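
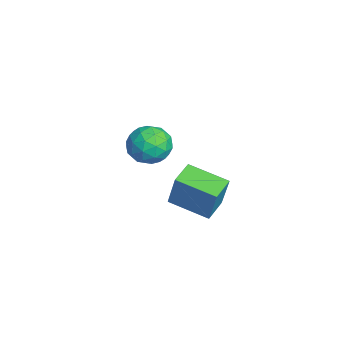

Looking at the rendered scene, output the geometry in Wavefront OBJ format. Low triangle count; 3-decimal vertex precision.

v -3.336 0.735 3.102
v -2.721 0.042 2.277
v -3.599 -0.882 4.263
v -2.984 -1.575 3.438
v -2.379 -0.72 4.103
v -2.217 0.28 3.385
v -4.103 -1.12 3.155
v -3.941 -0.12 2.437
v -3.195 -1.104 2.309
v -2.13 -0.857 2.895
v -4.19 0.017 3.645
v -3.125 0.264 4.231
v -3.005 0.53 2.588
v -3.315 -1.37 3.952
v -2.959 -0.868 4.343
v -2.598 -1.275 3.858
v -2.709 0.67 3.239
v -2.348 0.263 2.754
v -2.147 -0.185 3.827
v -3.972 -1.103 3.786
v -3.611 -1.51 3.301
v -3.722 0.435 2.682
v -3.361 0.028 2.197
v -4.173 -0.655 2.713
v -2.923 -0.551 2.121
v -3.077 -1.501 2.804
v -3.735 -1.233 2.638
v -3.64 -0.646 2.216
v -2.297 -0.405 2.466
v -2.451 -1.355 3.148
v -2.096 -0.853 3.539
v -2 -0.266 3.117
v -2.575 -1.079 2.485
v -3.869 0.515 3.392
v -4.023 -0.435 4.074
v -4.32 -0.574 3.423
v -4.224 0.013 3.001
v -3.243 0.661 3.736
v -3.397 -0.289 4.419
v -2.68 -0.194 4.324
v -2.585 0.393 3.902
v -3.745 0.239 4.055
v 2.008 -0.121 2.81
v 2.576 0.147 4.73
v 0.885 0.63 3.038
v 1.454 0.898 4.958
v 3.086 1.662 2.242
v 3.655 1.93 4.162
v 1.964 2.413 2.47
v 2.532 2.681 4.39
f 1 38 17
f 38 12 41
f 17 41 6
f 38 41 17
f 1 17 13
f 17 6 18
f 13 18 2
f 17 18 13
f 1 13 22
f 13 2 23
f 22 23 8
f 13 23 22
f 1 22 34
f 22 8 37
f 34 37 11
f 22 37 34
f 1 34 38
f 34 11 42
f 38 42 12
f 34 42 38
f 2 18 29
f 18 6 32
f 29 32 10
f 18 32 29
f 6 41 19
f 41 12 40
f 19 40 5
f 41 40 19
f 12 42 39
f 42 11 35
f 39 35 3
f 42 35 39
f 11 37 36
f 37 8 24
f 36 24 7
f 37 24 36
f 8 23 28
f 23 2 25
f 28 25 9
f 23 25 28
f 4 30 16
f 30 10 31
f 16 31 5
f 30 31 16
f 4 16 14
f 16 5 15
f 14 15 3
f 16 15 14
f 4 14 21
f 14 3 20
f 21 20 7
f 14 20 21
f 4 21 26
f 21 7 27
f 26 27 9
f 21 27 26
f 4 26 30
f 26 9 33
f 30 33 10
f 26 33 30
f 5 31 19
f 31 10 32
f 19 32 6
f 31 32 19
f 3 15 39
f 15 5 40
f 39 40 12
f 15 40 39
f 7 20 36
f 20 3 35
f 36 35 11
f 20 35 36
f 9 27 28
f 27 7 24
f 28 24 8
f 27 24 28
f 10 33 29
f 33 9 25
f 29 25 2
f 33 25 29
f 44 46 43
f 47 44 43
f 43 46 45
f 45 47 43
f 44 50 46
f 48 44 47
f 48 50 44
f 46 50 45
f 49 47 45
f 45 50 49
f 49 48 47
f 50 48 49



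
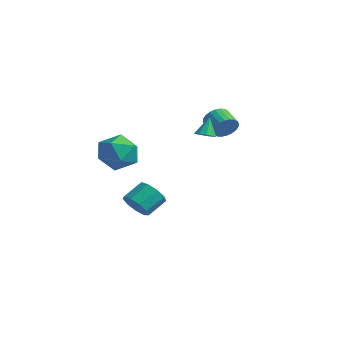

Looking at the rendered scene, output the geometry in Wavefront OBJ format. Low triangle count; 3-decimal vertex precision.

v 2.205 -1.802 2.229
v 2.726 -1.721 2.281
v 2.035 -1.378 3.251
v 2.569 -1.429 2.134
v 2.241 -1.312 2.031
v 1.897 -1.424 2.021
v 1.696 -1.713 2.108
v 1.734 -2.044 2.251
v 1.991 -2.262 2.384
v 2.349 -2.264 2.444
v 2.639 -2.051 2.404
v -3.428 -1.525 -4.098
v -2.814 -1.19 -4.616
v -2.778 -0.119 -3.879
v -3.392 -0.455 -3.362
v -3.354 -1.036 -4.814
v -3.318 0.035 -4.077
v -3.928 -1.111 -4.677
v -3.892 -0.04 -3.94
v -4.268 -1.38 -4.269
v -4.233 -0.309 -3.533
v -4.215 -1.717 -3.782
v -4.18 -0.646 -3.045
v -3.794 -1.964 -3.442
v -3.758 -0.893 -2.706
v -3.201 -2.006 -3.41
v -3.165 -0.936 -2.673
v -2.715 -1.824 -3.699
v -2.679 -0.753 -2.963
v -2.562 -1.501 -4.176
v -2.526 -0.43 -3.439
v -3.442 -2.159 -0.918
v -2.283 -2.289 -0.642
v -3.917 -3.391 0.502
v -2.758 -3.521 0.778
v -3.312 -2.479 0.99
v -3.018 -1.718 0.112
v -3.182 -3.962 -0.252
v -2.888 -3.201 -1.13
v -2.122 -3.403 -0.231
v -2.202 -2.486 0.537
v -3.998 -3.194 -0.677
v -4.078 -2.277 0.091
v 0.558 0.89 1.705
v 0.801 0.61 2.311
v -0.134 0.77 2.76
v -0.378 1.05 2.155
v 0.863 0.877 2.346
v -0.072 1.037 2.795
v 0.88 1.147 2.283
v -0.056 1.307 2.733
v 0.847 1.377 2.133
v -0.089 1.537 2.583
v 0.77 1.533 1.918
v -0.165 1.693 2.367
v 0.661 1.592 1.67
v -0.275 1.752 2.12
v 0.536 1.543 1.427
v -0.4 1.703 1.877
v 0.414 1.395 1.227
v -0.521 1.555 1.677
v 0.314 1.17 1.1
v -0.621 1.33 1.549
v 0.252 0.903 1.065
v -0.683 1.063 1.514
v 0.236 0.633 1.127
v -0.7 0.793 1.577
v 0.269 0.403 1.277
v -0.667 0.563 1.727
v 0.345 0.247 1.493
v -0.59 0.407 1.942
v 0.455 0.188 1.74
v -0.481 0.348 2.19
v 0.58 0.237 1.983
v -0.356 0.397 2.433
v 0.701 0.385 2.183
v -0.234 0.545 2.633
f 2 1 4
f 2 4 3
f 4 1 5
f 4 5 3
f 5 1 6
f 5 6 3
f 6 1 7
f 6 7 3
f 7 1 8
f 7 8 3
f 8 1 9
f 8 9 3
f 9 1 10
f 9 10 3
f 10 1 11
f 10 11 3
f 11 1 2
f 11 2 3
f 13 12 16
f 13 16 14
f 14 16 17
f 14 17 15
f 16 12 18
f 16 18 17
f 17 18 19
f 17 19 15
f 18 12 20
f 18 20 19
f 19 20 21
f 19 21 15
f 20 12 22
f 20 22 21
f 21 22 23
f 21 23 15
f 22 12 24
f 22 24 23
f 23 24 25
f 23 25 15
f 24 12 26
f 24 26 25
f 25 26 27
f 25 27 15
f 26 12 28
f 26 28 27
f 27 28 29
f 27 29 15
f 28 12 30
f 28 30 29
f 29 30 31
f 29 31 15
f 30 12 13
f 30 13 31
f 31 13 14
f 31 14 15
f 32 43 37
f 32 37 33
f 32 33 39
f 32 39 42
f 32 42 43
f 33 37 41
f 37 43 36
f 43 42 34
f 42 39 38
f 39 33 40
f 35 41 36
f 35 36 34
f 35 34 38
f 35 38 40
f 35 40 41
f 36 41 37
f 34 36 43
f 38 34 42
f 40 38 39
f 41 40 33
f 45 44 48
f 45 48 46
f 46 48 49
f 46 49 47
f 48 44 50
f 48 50 49
f 49 50 51
f 49 51 47
f 50 44 52
f 50 52 51
f 51 52 53
f 51 53 47
f 52 44 54
f 52 54 53
f 53 54 55
f 53 55 47
f 54 44 56
f 54 56 55
f 55 56 57
f 55 57 47
f 56 44 58
f 56 58 57
f 57 58 59
f 57 59 47
f 58 44 60
f 58 60 59
f 59 60 61
f 59 61 47
f 60 44 62
f 60 62 61
f 61 62 63
f 61 63 47
f 62 44 64
f 62 64 63
f 63 64 65
f 63 65 47
f 64 44 66
f 64 66 65
f 65 66 67
f 65 67 47
f 66 44 68
f 66 68 67
f 67 68 69
f 67 69 47
f 68 44 70
f 68 70 69
f 69 70 71
f 69 71 47
f 70 44 72
f 70 72 71
f 71 72 73
f 71 73 47
f 72 44 74
f 72 74 73
f 73 74 75
f 73 75 47
f 74 44 76
f 74 76 75
f 75 76 77
f 75 77 47
f 76 44 45
f 76 45 77
f 77 45 46
f 77 46 47



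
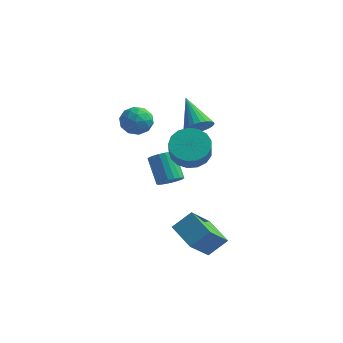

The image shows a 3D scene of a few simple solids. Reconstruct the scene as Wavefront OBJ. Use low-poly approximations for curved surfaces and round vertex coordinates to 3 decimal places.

v -0.935 -3.627 -1.188
v -0.223 -3.04 -0.453
v -0.522 -2.313 -2.638
v 0.19 -1.726 -1.903
v 0.19 -4.454 -1.617
v 0.902 -3.867 -0.882
v 0.603 -3.14 -3.067
v 1.315 -2.553 -2.332
v -4.463 0.766 3.003
v -3.662 0.948 2.886
v -4.298 -0.388 2.334
v -3.497 -0.206 2.217
v -3.774 -0.388 2.978
v -3.876 0.325 3.392
v -4.084 0.235 1.828
v -4.186 0.948 2.242
v -3.427 0.62 2.16
v -3.235 0.235 2.87
v -4.725 0.325 2.35
v -4.533 -0.06 3.06
v -4.077 0.958 3.003
v -3.883 -0.398 2.217
v -4.046 -0.505 2.664
v -3.575 -0.398 2.595
v -4.203 0.592 3.301
v -3.731 0.699 3.232
v -3.798 -0.086 3.286
v -4.229 -0.139 1.988
v -3.757 -0.032 1.919
v -4.385 0.958 2.625
v -3.914 1.065 2.556
v -4.162 0.646 1.934
v -3.468 0.873 2.507
v -3.371 0.194 2.114
v -3.716 0.453 1.886
v -3.776 0.872 2.129
v -3.355 0.647 2.925
v -3.258 -0.032 2.532
v -3.421 -0.139 2.979
v -3.481 0.28 3.222
v -3.217 0.454 2.498
v -4.702 0.592 2.688
v -4.605 -0.087 2.295
v -4.479 0.28 1.998
v -4.539 0.699 2.241
v -4.589 0.366 3.106
v -4.492 -0.313 2.713
v -4.184 -0.312 3.091
v -4.244 0.107 3.334
v -4.743 0.106 2.722
v -0.524 -2.335 3.012
v 0.299 -2.61 2.651
v 0.487 -3.221 3.547
v -0.336 -2.945 3.908
v 0.402 -2.239 2.883
v 0.59 -2.849 3.779
v 0.293 -1.889 3.144
v 0.481 -2.499 4.04
v -0.004 -1.641 3.375
v 0.185 -2.251 4.271
v -0.419 -1.553 3.523
v -0.231 -2.163 4.418
v -0.859 -1.643 3.554
v -0.67 -2.253 4.449
v -1.222 -1.892 3.46
v -1.033 -2.502 4.356
v -1.425 -2.243 3.265
v -1.237 -2.853 4.16
v -1.422 -2.614 3.011
v -1.233 -3.224 3.907
v -1.213 -2.922 2.757
v -1.025 -3.532 3.653
v -0.846 -3.095 2.562
v -0.658 -3.705 3.458
v -0.406 -3.094 2.47
v -0.218 -3.704 3.366
v 0.007 -2.919 2.502
v 0.196 -3.529 3.398
v -1.457 1.684 1.819
v -0.831 1.958 2.127
v -2.503 2.876 2.881
v -0.863 2.135 1.896
v -0.986 2.244 1.654
v -1.18 2.267 1.436
v -1.417 2.201 1.277
v -1.659 2.057 1.2
v -1.871 1.855 1.218
v -2.02 1.628 1.326
v -2.083 1.409 1.51
v -2.05 1.232 1.741
v -1.928 1.124 1.983
v -1.733 1.1 2.201
v -1.497 1.166 2.36
v -1.254 1.31 2.437
v -1.042 1.512 2.42
v -0.894 1.739 2.311
v -1.291 -2.768 1.177
v -0.826 -2.878 1.587
v -1.524 -2.083 2.593
v -1.989 -1.972 2.183
v -0.742 -2.643 1.46
v -1.44 -1.848 2.465
v -0.767 -2.433 1.276
v -1.465 -1.637 2.282
v -0.895 -2.288 1.073
v -1.594 -1.493 2.079
v -1.103 -2.239 0.89
v -1.801 -1.444 1.896
v -1.347 -2.295 0.764
v -2.045 -1.5 1.77
v -1.58 -2.444 0.72
v -2.278 -1.649 1.726
v -1.756 -2.657 0.767
v -2.454 -1.862 1.773
v -1.84 -2.892 0.895
v -2.538 -2.097 1.9
v -1.815 -3.103 1.078
v -2.513 -2.307 2.084
v -1.686 -3.247 1.281
v -2.385 -2.452 2.287
v -1.479 -3.296 1.464
v -2.177 -2.501 2.47
v -1.235 -3.24 1.59
v -1.933 -2.445 2.596
v -1.002 -3.091 1.634
v -1.7 -2.296 2.64
f 2 4 1
f 5 2 1
f 1 4 3
f 3 5 1
f 2 8 4
f 6 2 5
f 6 8 2
f 4 8 3
f 7 5 3
f 3 8 7
f 7 6 5
f 8 6 7
f 9 46 25
f 46 20 49
f 25 49 14
f 46 49 25
f 9 25 21
f 25 14 26
f 21 26 10
f 25 26 21
f 9 21 30
f 21 10 31
f 30 31 16
f 21 31 30
f 9 30 42
f 30 16 45
f 42 45 19
f 30 45 42
f 9 42 46
f 42 19 50
f 46 50 20
f 42 50 46
f 10 26 37
f 26 14 40
f 37 40 18
f 26 40 37
f 14 49 27
f 49 20 48
f 27 48 13
f 49 48 27
f 20 50 47
f 50 19 43
f 47 43 11
f 50 43 47
f 19 45 44
f 45 16 32
f 44 32 15
f 45 32 44
f 16 31 36
f 31 10 33
f 36 33 17
f 31 33 36
f 12 38 24
f 38 18 39
f 24 39 13
f 38 39 24
f 12 24 22
f 24 13 23
f 22 23 11
f 24 23 22
f 12 22 29
f 22 11 28
f 29 28 15
f 22 28 29
f 12 29 34
f 29 15 35
f 34 35 17
f 29 35 34
f 12 34 38
f 34 17 41
f 38 41 18
f 34 41 38
f 13 39 27
f 39 18 40
f 27 40 14
f 39 40 27
f 11 23 47
f 23 13 48
f 47 48 20
f 23 48 47
f 15 28 44
f 28 11 43
f 44 43 19
f 28 43 44
f 17 35 36
f 35 15 32
f 36 32 16
f 35 32 36
f 18 41 37
f 41 17 33
f 37 33 10
f 41 33 37
f 52 51 55
f 52 55 53
f 53 55 56
f 53 56 54
f 55 51 57
f 55 57 56
f 56 57 58
f 56 58 54
f 57 51 59
f 57 59 58
f 58 59 60
f 58 60 54
f 59 51 61
f 59 61 60
f 60 61 62
f 60 62 54
f 61 51 63
f 61 63 62
f 62 63 64
f 62 64 54
f 63 51 65
f 63 65 64
f 64 65 66
f 64 66 54
f 65 51 67
f 65 67 66
f 66 67 68
f 66 68 54
f 67 51 69
f 67 69 68
f 68 69 70
f 68 70 54
f 69 51 71
f 69 71 70
f 70 71 72
f 70 72 54
f 71 51 73
f 71 73 72
f 72 73 74
f 72 74 54
f 73 51 75
f 73 75 74
f 74 75 76
f 74 76 54
f 75 51 77
f 75 77 76
f 76 77 78
f 76 78 54
f 77 51 52
f 77 52 78
f 78 52 53
f 78 53 54
f 80 79 82
f 80 82 81
f 82 79 83
f 82 83 81
f 83 79 84
f 83 84 81
f 84 79 85
f 84 85 81
f 85 79 86
f 85 86 81
f 86 79 87
f 86 87 81
f 87 79 88
f 87 88 81
f 88 79 89
f 88 89 81
f 89 79 90
f 89 90 81
f 90 79 91
f 90 91 81
f 91 79 92
f 91 92 81
f 92 79 93
f 92 93 81
f 93 79 94
f 93 94 81
f 94 79 95
f 94 95 81
f 95 79 96
f 95 96 81
f 96 79 80
f 96 80 81
f 98 97 101
f 98 101 99
f 99 101 102
f 99 102 100
f 101 97 103
f 101 103 102
f 102 103 104
f 102 104 100
f 103 97 105
f 103 105 104
f 104 105 106
f 104 106 100
f 105 97 107
f 105 107 106
f 106 107 108
f 106 108 100
f 107 97 109
f 107 109 108
f 108 109 110
f 108 110 100
f 109 97 111
f 109 111 110
f 110 111 112
f 110 112 100
f 111 97 113
f 111 113 112
f 112 113 114
f 112 114 100
f 113 97 115
f 113 115 114
f 114 115 116
f 114 116 100
f 115 97 117
f 115 117 116
f 116 117 118
f 116 118 100
f 117 97 119
f 117 119 118
f 118 119 120
f 118 120 100
f 119 97 121
f 119 121 120
f 120 121 122
f 120 122 100
f 121 97 123
f 121 123 122
f 122 123 124
f 122 124 100
f 123 97 125
f 123 125 124
f 124 125 126
f 124 126 100
f 125 97 98
f 125 98 126
f 126 98 99
f 126 99 100



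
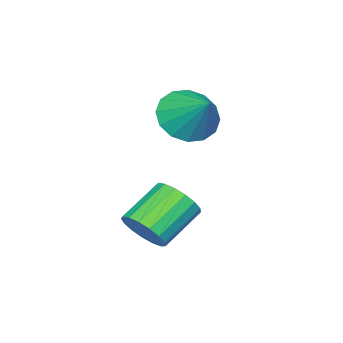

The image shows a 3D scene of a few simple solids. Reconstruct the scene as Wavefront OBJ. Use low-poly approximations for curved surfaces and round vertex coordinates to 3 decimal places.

v 2.718 1.11 -2.726
v 3.137 0.899 -2.006
v 1.722 1.199 -1.094
v 1.302 1.41 -1.814
v 3.2 1.304 -2.041
v 1.785 1.604 -1.129
v 3.152 1.665 -2.234
v 1.737 1.965 -1.322
v 3.005 1.899 -2.539
v 1.59 2.198 -1.627
v 2.792 1.952 -2.887
v 1.377 2.251 -1.975
v 2.562 1.812 -3.198
v 1.147 2.112 -2.286
v 2.367 1.511 -3.401
v 0.952 1.811 -2.489
v 2.253 1.119 -3.45
v 0.838 1.418 -2.538
v 2.245 0.724 -3.332
v 0.83 1.024 -2.42
v 2.345 0.418 -3.076
v 0.93 0.718 -2.164
v 2.531 0.271 -2.74
v 1.116 0.57 -1.828
v 2.759 0.315 -2.4
v 1.344 0.615 -1.488
v 2.978 0.542 -2.135
v 1.563 0.842 -1.223
v -0.801 0.297 0.59
v 0.218 -0.066 0.457
v -0.239 1.483 1.67
v 0.15 0.329 0.059
v -0.172 0.715 -0.196
v -0.663 0.989 -0.241
v -1.191 1.077 -0.064
v -1.615 0.957 0.289
v -1.821 0.66 0.723
v -1.753 0.265 1.12
v -1.431 -0.12 1.376
v -0.939 -0.395 1.421
v -0.411 -0.483 1.243
v 0.012 -0.363 0.891
f 2 1 5
f 2 5 3
f 3 5 6
f 3 6 4
f 5 1 7
f 5 7 6
f 6 7 8
f 6 8 4
f 7 1 9
f 7 9 8
f 8 9 10
f 8 10 4
f 9 1 11
f 9 11 10
f 10 11 12
f 10 12 4
f 11 1 13
f 11 13 12
f 12 13 14
f 12 14 4
f 13 1 15
f 13 15 14
f 14 15 16
f 14 16 4
f 15 1 17
f 15 17 16
f 16 17 18
f 16 18 4
f 17 1 19
f 17 19 18
f 18 19 20
f 18 20 4
f 19 1 21
f 19 21 20
f 20 21 22
f 20 22 4
f 21 1 23
f 21 23 22
f 22 23 24
f 22 24 4
f 23 1 25
f 23 25 24
f 24 25 26
f 24 26 4
f 25 1 27
f 25 27 26
f 26 27 28
f 26 28 4
f 27 1 2
f 27 2 28
f 28 2 3
f 28 3 4
f 30 29 32
f 30 32 31
f 32 29 33
f 32 33 31
f 33 29 34
f 33 34 31
f 34 29 35
f 34 35 31
f 35 29 36
f 35 36 31
f 36 29 37
f 36 37 31
f 37 29 38
f 37 38 31
f 38 29 39
f 38 39 31
f 39 29 40
f 39 40 31
f 40 29 41
f 40 41 31
f 41 29 42
f 41 42 31
f 42 29 30
f 42 30 31



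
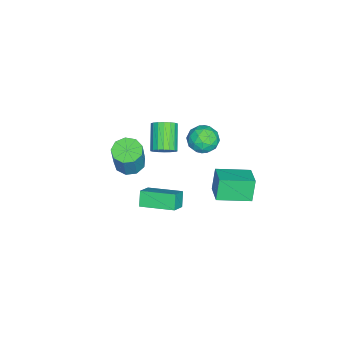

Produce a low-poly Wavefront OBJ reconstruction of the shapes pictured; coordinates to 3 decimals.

v -1.916 -3.515 -4.247
v -1.244 -4.06 -4.457
v -0.613 -3.99 -2.624
v -1.284 -3.445 -2.413
v -1.075 -3.48 -4.537
v -0.444 -3.411 -2.704
v -1.299 -2.917 -4.481
v -0.668 -2.848 -2.648
v -1.812 -2.633 -4.316
v -1.18 -2.564 -2.482
v -2.373 -2.762 -4.117
v -1.741 -2.693 -2.284
v -2.72 -3.243 -3.98
v -2.089 -3.174 -2.147
v -2.691 -3.851 -3.967
v -2.059 -3.782 -2.134
v -2.299 -4.301 -4.085
v -1.667 -4.232 -2.252
v -1.728 -4.384 -4.279
v -1.096 -4.315 -2.445
v -1.014 1.45 -4.261
v -1.517 1.489 -2.912
v -1.734 3.277 -4.583
v -2.237 3.316 -3.234
v 0.197 2.004 -3.826
v -0.306 2.043 -2.477
v -0.523 3.831 -4.148
v -1.026 3.87 -2.799
v -2.529 -1.713 -3.271
v -2.054 -1.924 -2.717
v -3.435 -2.299 -1.675
v -3.911 -2.087 -2.229
v -2.098 -1.595 -2.656
v -3.479 -1.969 -1.615
v -2.227 -1.288 -2.718
v -3.609 -1.662 -1.676
v -2.416 -1.066 -2.888
v -3.798 -1.44 -1.847
v -2.628 -0.972 -3.135
v -4.009 -1.346 -2.094
v -2.82 -1.024 -3.409
v -4.201 -1.399 -2.367
v -2.954 -1.213 -3.655
v -4.336 -1.588 -2.613
v -3.005 -1.501 -3.825
v -4.386 -1.876 -2.783
v -2.961 -1.831 -3.885
v -4.342 -2.205 -2.844
v -2.831 -2.138 -3.824
v -4.213 -2.512 -2.782
v -2.642 -2.36 -3.653
v -4.024 -2.734 -2.612
v -2.431 -2.454 -3.406
v -3.812 -2.828 -2.365
v -2.239 -2.401 -3.133
v -3.62 -2.776 -2.091
v -2.104 -2.212 -2.887
v -3.486 -2.587 -1.845
v -0.769 1.515 1.359
v -0.342 1.858 0.6
v -0.938 0.182 0.66
v -0.511 0.525 -0.099
v -0.024 0.38 0.687
v 0.08 1.204 1.119
v -1.36 0.836 0.141
v -1.256 1.66 0.573
v -0.707 1.439 -0.152
v 0.119 1.157 0.185
v -1.399 0.883 1.075
v -0.573 0.601 1.412
v -0.541 1.803 1.041
v -0.739 0.237 0.219
v -0.453 0.151 0.681
v -0.202 0.353 0.235
v -0.292 1.419 1.346
v -0.041 1.621 0.9
v 0.146 0.752 0.951
v -1.239 0.419 0.36
v -0.988 0.621 -0.086
v -1.078 1.687 1.025
v -0.827 1.889 0.579
v -1.426 1.288 0.309
v -0.504 1.759 0.152
v -0.604 0.975 -0.258
v -1.103 1.158 -0.117
v -1.042 1.642 0.136
v -0.019 1.593 0.351
v -0.118 0.81 -0.06
v 0.168 0.724 0.402
v 0.229 1.209 0.656
v -0.234 1.347 -0.091
v -1.162 1.23 1.32
v -1.261 0.447 0.909
v -1.509 0.831 0.604
v -1.448 1.316 0.858
v -0.676 1.065 1.518
v -0.776 0.281 1.108
v -0.238 0.398 1.124
v -0.177 0.882 1.377
v -1.046 0.693 1.351
v 3.625 -0.815 -1.182
v 3.057 -0.93 -0.429
v 3.685 1.094 -0.845
v 3.118 0.979 -0.092
v 4.522 -0.959 -0.528
v 3.955 -1.074 0.225
v 4.583 0.95 -0.191
v 4.015 0.835 0.562
f 2 1 5
f 2 5 3
f 3 5 6
f 3 6 4
f 5 1 7
f 5 7 6
f 6 7 8
f 6 8 4
f 7 1 9
f 7 9 8
f 8 9 10
f 8 10 4
f 9 1 11
f 9 11 10
f 10 11 12
f 10 12 4
f 11 1 13
f 11 13 12
f 12 13 14
f 12 14 4
f 13 1 15
f 13 15 14
f 14 15 16
f 14 16 4
f 15 1 17
f 15 17 16
f 16 17 18
f 16 18 4
f 17 1 19
f 17 19 18
f 18 19 20
f 18 20 4
f 19 1 2
f 19 2 20
f 20 2 3
f 20 3 4
f 22 24 21
f 25 22 21
f 21 24 23
f 23 25 21
f 22 28 24
f 26 22 25
f 26 28 22
f 24 28 23
f 27 25 23
f 23 28 27
f 27 26 25
f 28 26 27
f 30 29 33
f 30 33 31
f 31 33 34
f 31 34 32
f 33 29 35
f 33 35 34
f 34 35 36
f 34 36 32
f 35 29 37
f 35 37 36
f 36 37 38
f 36 38 32
f 37 29 39
f 37 39 38
f 38 39 40
f 38 40 32
f 39 29 41
f 39 41 40
f 40 41 42
f 40 42 32
f 41 29 43
f 41 43 42
f 42 43 44
f 42 44 32
f 43 29 45
f 43 45 44
f 44 45 46
f 44 46 32
f 45 29 47
f 45 47 46
f 46 47 48
f 46 48 32
f 47 29 49
f 47 49 48
f 48 49 50
f 48 50 32
f 49 29 51
f 49 51 50
f 50 51 52
f 50 52 32
f 51 29 53
f 51 53 52
f 52 53 54
f 52 54 32
f 53 29 55
f 53 55 54
f 54 55 56
f 54 56 32
f 55 29 57
f 55 57 56
f 56 57 58
f 56 58 32
f 57 29 30
f 57 30 58
f 58 30 31
f 58 31 32
f 59 96 75
f 96 70 99
f 75 99 64
f 96 99 75
f 59 75 71
f 75 64 76
f 71 76 60
f 75 76 71
f 59 71 80
f 71 60 81
f 80 81 66
f 71 81 80
f 59 80 92
f 80 66 95
f 92 95 69
f 80 95 92
f 59 92 96
f 92 69 100
f 96 100 70
f 92 100 96
f 60 76 87
f 76 64 90
f 87 90 68
f 76 90 87
f 64 99 77
f 99 70 98
f 77 98 63
f 99 98 77
f 70 100 97
f 100 69 93
f 97 93 61
f 100 93 97
f 69 95 94
f 95 66 82
f 94 82 65
f 95 82 94
f 66 81 86
f 81 60 83
f 86 83 67
f 81 83 86
f 62 88 74
f 88 68 89
f 74 89 63
f 88 89 74
f 62 74 72
f 74 63 73
f 72 73 61
f 74 73 72
f 62 72 79
f 72 61 78
f 79 78 65
f 72 78 79
f 62 79 84
f 79 65 85
f 84 85 67
f 79 85 84
f 62 84 88
f 84 67 91
f 88 91 68
f 84 91 88
f 63 89 77
f 89 68 90
f 77 90 64
f 89 90 77
f 61 73 97
f 73 63 98
f 97 98 70
f 73 98 97
f 65 78 94
f 78 61 93
f 94 93 69
f 78 93 94
f 67 85 86
f 85 65 82
f 86 82 66
f 85 82 86
f 68 91 87
f 91 67 83
f 87 83 60
f 91 83 87
f 102 104 101
f 105 102 101
f 101 104 103
f 103 105 101
f 102 108 104
f 106 102 105
f 106 108 102
f 104 108 103
f 107 105 103
f 103 108 107
f 107 106 105
f 108 106 107



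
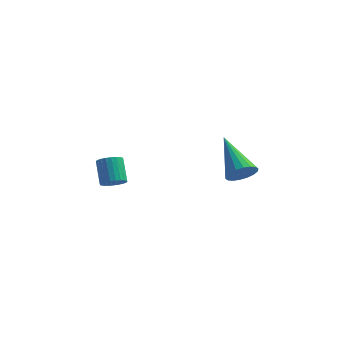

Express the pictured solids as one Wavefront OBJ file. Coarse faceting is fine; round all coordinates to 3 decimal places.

v 1.293 1.197 -0.63
v 1.732 1.634 -0.66
v 0.227 2.343 0.43
v 1.575 1.69 -0.88
v 1.361 1.649 -1.05
v 1.134 1.519 -1.136
v 0.939 1.324 -1.123
v 0.813 1.105 -1.012
v 0.783 0.904 -0.826
v 0.853 0.761 -0.601
v 1.011 0.705 -0.381
v 1.224 0.746 -0.211
v 1.451 0.876 -0.124
v 1.647 1.07 -0.138
v 1.772 1.29 -0.249
v 1.803 1.491 -0.435
v -3.313 0.553 -1.668
v -3.112 0.244 -1.33
v -3.505 0.859 -0.534
v -3.707 1.167 -0.872
v -2.967 0.371 -1.357
v -3.36 0.986 -0.561
v -2.874 0.526 -1.431
v -3.267 1.141 -0.635
v -2.848 0.685 -1.541
v -3.242 1.3 -0.745
v -2.893 0.824 -1.67
v -3.287 1.439 -0.874
v -3.002 0.921 -1.799
v -3.396 1.536 -1.003
v -3.159 0.963 -1.909
v -3.552 1.578 -1.112
v -3.339 0.942 -1.981
v -3.732 1.557 -1.185
v -3.515 0.861 -2.006
v -3.908 1.476 -1.21
v -3.66 0.734 -1.979
v -4.053 1.349 -1.183
v -3.753 0.579 -1.905
v -4.146 1.194 -1.109
v -3.778 0.42 -1.795
v -4.172 1.035 -0.999
v -3.733 0.281 -1.666
v -4.127 0.896 -0.87
v -3.624 0.184 -1.537
v -4.018 0.799 -0.741
v -3.468 0.142 -1.428
v -3.861 0.757 -0.631
v -3.288 0.163 -1.355
v -3.681 0.778 -0.559
f 2 1 4
f 2 4 3
f 4 1 5
f 4 5 3
f 5 1 6
f 5 6 3
f 6 1 7
f 6 7 3
f 7 1 8
f 7 8 3
f 8 1 9
f 8 9 3
f 9 1 10
f 9 10 3
f 10 1 11
f 10 11 3
f 11 1 12
f 11 12 3
f 12 1 13
f 12 13 3
f 13 1 14
f 13 14 3
f 14 1 15
f 14 15 3
f 15 1 16
f 15 16 3
f 16 1 2
f 16 2 3
f 18 17 21
f 18 21 19
f 19 21 22
f 19 22 20
f 21 17 23
f 21 23 22
f 22 23 24
f 22 24 20
f 23 17 25
f 23 25 24
f 24 25 26
f 24 26 20
f 25 17 27
f 25 27 26
f 26 27 28
f 26 28 20
f 27 17 29
f 27 29 28
f 28 29 30
f 28 30 20
f 29 17 31
f 29 31 30
f 30 31 32
f 30 32 20
f 31 17 33
f 31 33 32
f 32 33 34
f 32 34 20
f 33 17 35
f 33 35 34
f 34 35 36
f 34 36 20
f 35 17 37
f 35 37 36
f 36 37 38
f 36 38 20
f 37 17 39
f 37 39 38
f 38 39 40
f 38 40 20
f 39 17 41
f 39 41 40
f 40 41 42
f 40 42 20
f 41 17 43
f 41 43 42
f 42 43 44
f 42 44 20
f 43 17 45
f 43 45 44
f 44 45 46
f 44 46 20
f 45 17 47
f 45 47 46
f 46 47 48
f 46 48 20
f 47 17 49
f 47 49 48
f 48 49 50
f 48 50 20
f 49 17 18
f 49 18 50
f 50 18 19
f 50 19 20



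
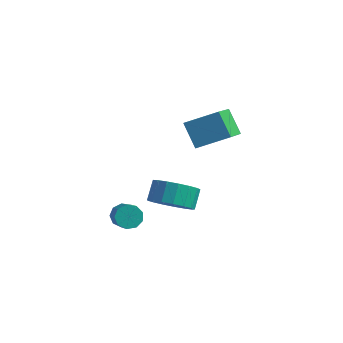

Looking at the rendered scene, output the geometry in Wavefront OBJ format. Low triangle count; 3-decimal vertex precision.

v -2.306 1.853 -1.719
v -1.315 1.836 -1.526
v -1.442 2.55 -0.809
v -2.434 2.567 -1.001
v -1.36 2.173 -1.869
v -1.488 2.887 -1.152
v -1.622 2.437 -2.178
v -1.75 3.151 -1.461
v -2.041 2.567 -2.382
v -2.169 3.281 -1.665
v -2.521 2.534 -2.434
v -2.648 3.247 -1.716
v -2.951 2.344 -2.322
v -3.078 3.058 -1.604
v -3.234 2.042 -2.071
v -3.361 2.756 -1.354
v -3.304 1.697 -1.74
v -3.431 2.411 -1.023
v -3.146 1.387 -1.404
v -3.273 2.101 -0.687
v -2.795 1.185 -1.14
v -2.922 1.898 -0.423
v -2.332 1.135 -1.009
v -2.46 1.849 -0.292
v -1.864 1.25 -1.04
v -1.991 1.964 -0.323
v -1.497 1.503 -1.227
v -1.624 2.217 -0.509
v -2.363 3.975 2.175
v -1.971 2.31 3.23
v -1.153 4.681 2.84
v -0.762 3.015 3.895
v -1.578 3.545 1.205
v -1.187 1.879 2.26
v -0.369 4.25 1.87
v 0.023 2.585 2.925
v -4.013 0.976 -2.458
v -3.629 1.425 -2.352
v -2.904 0.613 -1.537
v -3.287 0.164 -1.642
v -3.933 1.431 -2.076
v -3.207 0.62 -1.26
v -4.273 1.225 -1.978
v -3.548 0.413 -1.163
v -4.492 0.901 -2.105
v -3.767 0.09 -1.289
v -4.487 0.613 -2.397
v -3.761 -0.198 -1.581
v -4.26 0.494 -2.717
v -3.534 -0.317 -1.902
v -3.917 0.601 -2.916
v -3.191 -0.211 -2.101
v -3.619 0.883 -2.901
v -2.893 0.071 -2.085
v -3.505 1.208 -2.678
v -2.78 0.397 -1.863
f 2 1 5
f 2 5 3
f 3 5 6
f 3 6 4
f 5 1 7
f 5 7 6
f 6 7 8
f 6 8 4
f 7 1 9
f 7 9 8
f 8 9 10
f 8 10 4
f 9 1 11
f 9 11 10
f 10 11 12
f 10 12 4
f 11 1 13
f 11 13 12
f 12 13 14
f 12 14 4
f 13 1 15
f 13 15 14
f 14 15 16
f 14 16 4
f 15 1 17
f 15 17 16
f 16 17 18
f 16 18 4
f 17 1 19
f 17 19 18
f 18 19 20
f 18 20 4
f 19 1 21
f 19 21 20
f 20 21 22
f 20 22 4
f 21 1 23
f 21 23 22
f 22 23 24
f 22 24 4
f 23 1 25
f 23 25 24
f 24 25 26
f 24 26 4
f 25 1 27
f 25 27 26
f 26 27 28
f 26 28 4
f 27 1 2
f 27 2 28
f 28 2 3
f 28 3 4
f 30 32 29
f 33 30 29
f 29 32 31
f 31 33 29
f 30 36 32
f 34 30 33
f 34 36 30
f 32 36 31
f 35 33 31
f 31 36 35
f 35 34 33
f 36 34 35
f 38 37 41
f 38 41 39
f 39 41 42
f 39 42 40
f 41 37 43
f 41 43 42
f 42 43 44
f 42 44 40
f 43 37 45
f 43 45 44
f 44 45 46
f 44 46 40
f 45 37 47
f 45 47 46
f 46 47 48
f 46 48 40
f 47 37 49
f 47 49 48
f 48 49 50
f 48 50 40
f 49 37 51
f 49 51 50
f 50 51 52
f 50 52 40
f 51 37 53
f 51 53 52
f 52 53 54
f 52 54 40
f 53 37 55
f 53 55 54
f 54 55 56
f 54 56 40
f 55 37 38
f 55 38 56
f 56 38 39
f 56 39 40



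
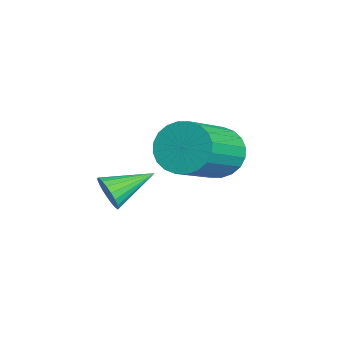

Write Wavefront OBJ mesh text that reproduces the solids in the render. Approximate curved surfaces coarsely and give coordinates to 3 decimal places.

v -0.094 2.021 -0.027
v 0.286 1.751 -0.713
v 1.514 0.549 0.44
v 1.134 0.819 1.127
v 0.468 2.009 -0.638
v 1.696 0.806 0.516
v 0.563 2.268 -0.469
v 1.791 1.066 0.684
v 0.559 2.49 -0.233
v 1.787 1.288 0.92
v 0.455 2.641 0.034
v 1.683 1.438 1.188
v 0.268 2.697 0.292
v 1.496 1.494 1.446
v 0.025 2.65 0.502
v 1.253 1.447 1.655
v -0.235 2.508 0.631
v 0.993 1.305 1.784
v -0.474 2.291 0.66
v 0.754 1.089 1.813
v -0.656 2.034 0.584
v 0.572 0.831 1.738
v -0.751 1.774 0.416
v 0.477 0.572 1.569
v -0.747 1.552 0.18
v 0.481 0.35 1.333
v -0.643 1.402 -0.088
v 0.585 0.199 1.066
v -0.456 1.346 -0.346
v 0.772 0.143 0.808
v -0.213 1.393 -0.555
v 1.015 0.19 0.598
v 0.047 1.535 -0.684
v 1.275 0.332 0.469
v -1.179 -0.664 -1.957
v -0.878 -0.756 -1.457
v -1.461 0.664 -1.543
v -0.703 -0.672 -1.608
v -0.611 -0.587 -1.818
v -0.616 -0.515 -2.053
v -0.719 -0.469 -2.271
v -0.902 -0.457 -2.434
v -1.132 -0.481 -2.515
v -1.37 -0.536 -2.5
v -1.576 -0.614 -2.39
v -1.712 -0.7 -2.206
v -1.757 -0.78 -1.978
v -1.702 -0.841 -1.747
v -1.556 -0.87 -1.552
v -1.345 -0.864 -1.427
v -1.105 -0.824 -1.393
f 2 1 5
f 2 5 3
f 3 5 6
f 3 6 4
f 5 1 7
f 5 7 6
f 6 7 8
f 6 8 4
f 7 1 9
f 7 9 8
f 8 9 10
f 8 10 4
f 9 1 11
f 9 11 10
f 10 11 12
f 10 12 4
f 11 1 13
f 11 13 12
f 12 13 14
f 12 14 4
f 13 1 15
f 13 15 14
f 14 15 16
f 14 16 4
f 15 1 17
f 15 17 16
f 16 17 18
f 16 18 4
f 17 1 19
f 17 19 18
f 18 19 20
f 18 20 4
f 19 1 21
f 19 21 20
f 20 21 22
f 20 22 4
f 21 1 23
f 21 23 22
f 22 23 24
f 22 24 4
f 23 1 25
f 23 25 24
f 24 25 26
f 24 26 4
f 25 1 27
f 25 27 26
f 26 27 28
f 26 28 4
f 27 1 29
f 27 29 28
f 28 29 30
f 28 30 4
f 29 1 31
f 29 31 30
f 30 31 32
f 30 32 4
f 31 1 33
f 31 33 32
f 32 33 34
f 32 34 4
f 33 1 2
f 33 2 34
f 34 2 3
f 34 3 4
f 36 35 38
f 36 38 37
f 38 35 39
f 38 39 37
f 39 35 40
f 39 40 37
f 40 35 41
f 40 41 37
f 41 35 42
f 41 42 37
f 42 35 43
f 42 43 37
f 43 35 44
f 43 44 37
f 44 35 45
f 44 45 37
f 45 35 46
f 45 46 37
f 46 35 47
f 46 47 37
f 47 35 48
f 47 48 37
f 48 35 49
f 48 49 37
f 49 35 50
f 49 50 37
f 50 35 51
f 50 51 37
f 51 35 36
f 51 36 37



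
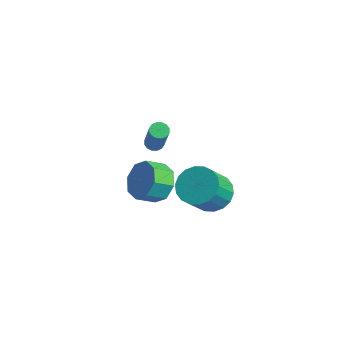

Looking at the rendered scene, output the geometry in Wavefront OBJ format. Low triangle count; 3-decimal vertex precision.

v 0.641 1.104 -1.294
v 1.015 0.46 -2.09
v 0.712 -0.468 -1.482
v 0.339 0.176 -0.686
v 1.601 0.64 -1.524
v 1.298 -0.288 -0.916
v 1.624 1.092 -0.823
v 1.322 0.164 -0.215
v 1.072 1.551 -0.398
v 0.769 0.623 0.21
v 0.268 1.748 -0.498
v -0.035 0.82 0.11
v -0.318 1.568 -1.064
v -0.621 0.64 -0.456
v -0.342 1.116 -1.765
v -0.644 0.188 -1.157
v 0.211 0.657 -2.19
v -0.092 -0.271 -1.582
v 3.682 1.578 -0.212
v 4.666 1.383 -0.556
v 4.941 0.188 0.909
v 3.958 0.382 1.252
v 4.727 1.751 -0.267
v 5.002 0.556 1.198
v 4.58 2.085 0.033
v 4.855 0.89 1.497
v 4.256 2.318 0.284
v 4.531 1.123 1.749
v 3.818 2.404 0.437
v 4.093 1.209 1.901
v 3.353 2.327 0.461
v 3.629 1.132 1.926
v 2.954 2.101 0.352
v 3.229 0.906 1.817
v 2.699 1.772 0.131
v 2.974 0.577 1.596
v 2.638 1.404 -0.158
v 2.913 0.209 1.307
v 2.785 1.07 -0.457
v 3.06 -0.125 1.007
v 3.109 0.837 -0.709
v 3.384 -0.358 0.756
v 3.547 0.751 -0.861
v 3.822 -0.444 0.603
v 4.011 0.828 -0.886
v 4.287 -0.367 0.579
v 4.411 1.054 -0.777
v 4.686 -0.141 0.688
v -2.367 3.393 -1.57
v -1.971 3.215 -1.818
v -1.037 2.728 0.022
v -1.433 2.907 0.27
v -1.918 3.465 -1.779
v -0.985 2.978 0.061
v -1.985 3.696 -1.684
v -1.052 3.209 0.157
v -2.155 3.846 -1.558
v -1.221 3.359 0.282
v -2.381 3.875 -1.436
v -1.447 3.388 0.405
v -2.604 3.774 -1.349
v -1.67 3.288 0.491
v -2.763 3.572 -1.322
v -1.829 3.085 0.518
v -2.815 3.322 -1.361
v -1.882 2.835 0.479
v -2.748 3.091 -1.457
v -1.815 2.604 0.384
v -2.579 2.941 -1.582
v -1.645 2.454 0.258
v -2.353 2.912 -1.705
v -1.419 2.425 0.136
v -2.13 3.012 -1.791
v -1.196 2.526 0.049
f 2 1 5
f 2 5 3
f 3 5 6
f 3 6 4
f 5 1 7
f 5 7 6
f 6 7 8
f 6 8 4
f 7 1 9
f 7 9 8
f 8 9 10
f 8 10 4
f 9 1 11
f 9 11 10
f 10 11 12
f 10 12 4
f 11 1 13
f 11 13 12
f 12 13 14
f 12 14 4
f 13 1 15
f 13 15 14
f 14 15 16
f 14 16 4
f 15 1 17
f 15 17 16
f 16 17 18
f 16 18 4
f 17 1 2
f 17 2 18
f 18 2 3
f 18 3 4
f 20 19 23
f 20 23 21
f 21 23 24
f 21 24 22
f 23 19 25
f 23 25 24
f 24 25 26
f 24 26 22
f 25 19 27
f 25 27 26
f 26 27 28
f 26 28 22
f 27 19 29
f 27 29 28
f 28 29 30
f 28 30 22
f 29 19 31
f 29 31 30
f 30 31 32
f 30 32 22
f 31 19 33
f 31 33 32
f 32 33 34
f 32 34 22
f 33 19 35
f 33 35 34
f 34 35 36
f 34 36 22
f 35 19 37
f 35 37 36
f 36 37 38
f 36 38 22
f 37 19 39
f 37 39 38
f 38 39 40
f 38 40 22
f 39 19 41
f 39 41 40
f 40 41 42
f 40 42 22
f 41 19 43
f 41 43 42
f 42 43 44
f 42 44 22
f 43 19 45
f 43 45 44
f 44 45 46
f 44 46 22
f 45 19 47
f 45 47 46
f 46 47 48
f 46 48 22
f 47 19 20
f 47 20 48
f 48 20 21
f 48 21 22
f 50 49 53
f 50 53 51
f 51 53 54
f 51 54 52
f 53 49 55
f 53 55 54
f 54 55 56
f 54 56 52
f 55 49 57
f 55 57 56
f 56 57 58
f 56 58 52
f 57 49 59
f 57 59 58
f 58 59 60
f 58 60 52
f 59 49 61
f 59 61 60
f 60 61 62
f 60 62 52
f 61 49 63
f 61 63 62
f 62 63 64
f 62 64 52
f 63 49 65
f 63 65 64
f 64 65 66
f 64 66 52
f 65 49 67
f 65 67 66
f 66 67 68
f 66 68 52
f 67 49 69
f 67 69 68
f 68 69 70
f 68 70 52
f 69 49 71
f 69 71 70
f 70 71 72
f 70 72 52
f 71 49 73
f 71 73 72
f 72 73 74
f 72 74 52
f 73 49 50
f 73 50 74
f 74 50 51
f 74 51 52



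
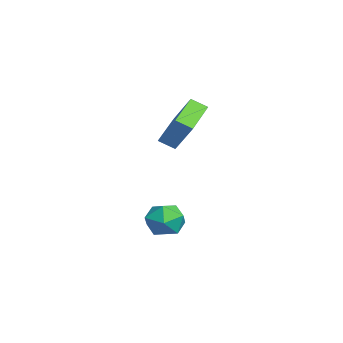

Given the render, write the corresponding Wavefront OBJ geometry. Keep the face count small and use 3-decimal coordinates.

v 1.81 -0.36 -2.942
v 2.251 0.013 -2.128
v 3.209 -1.033 -3.392
v 3.65 -0.66 -2.578
v 2.971 -1.388 -2.489
v 2.107 -0.972 -2.211
v 3.353 -0.048 -3.309
v 2.489 0.368 -3.031
v 3.205 0.205 -2.354
v 2.969 -0.623 -1.848
v 2.491 -0.397 -3.672
v 2.255 -1.225 -3.166
v -0.307 0.96 1.529
v -0.5 0.244 1.964
v 0.617 1.584 2.968
v 0.423 0.868 3.402
v 1.357 0.092 0.838
v 1.163 -0.624 1.272
v 2.28 0.716 2.276
v 2.087 -0 2.711
f 1 12 6
f 1 6 2
f 1 2 8
f 1 8 11
f 1 11 12
f 2 6 10
f 6 12 5
f 12 11 3
f 11 8 7
f 8 2 9
f 4 10 5
f 4 5 3
f 4 3 7
f 4 7 9
f 4 9 10
f 5 10 6
f 3 5 12
f 7 3 11
f 9 7 8
f 10 9 2
f 14 16 13
f 17 14 13
f 13 16 15
f 15 17 13
f 14 20 16
f 18 14 17
f 18 20 14
f 16 20 15
f 19 17 15
f 15 20 19
f 19 18 17
f 20 18 19



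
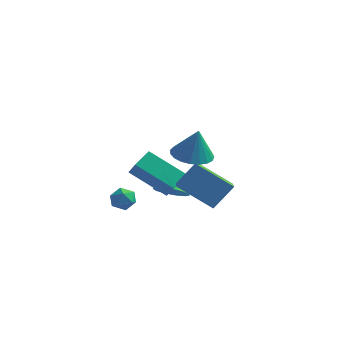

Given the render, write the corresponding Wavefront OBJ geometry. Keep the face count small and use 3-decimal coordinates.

v -2.916 0.997 -2.084
v -2.399 0.68 -2.421
v -3.381 -0 -1.859
v -2.864 -0.317 -2.196
v -2.74 0.003 -1.593
v -2.453 0.62 -1.732
v -3.327 0.06 -2.548
v -3.04 0.677 -2.687
v -2.653 0.101 -2.708
v -2.29 0.066 -2.117
v -3.49 0.614 -2.163
v -3.127 0.579 -1.572
v -1.605 3.043 -2.752
v -1.102 3.617 -3.23
v -1.635 3.757 -1.928
v -1.637 3.723 -3.341
v -2.159 3.569 -3.227
v -2.47 3.215 -2.932
v -2.45 2.795 -2.568
v -2.108 2.47 -2.274
v -1.573 2.364 -2.163
v -1.051 2.517 -2.276
v -0.74 2.872 -2.572
v -0.76 3.292 -2.936
v 0.566 -1.707 0.368
v 1.238 -0.953 1.477
v 0.003 -0.341 -0.22
v 0.676 0.413 0.889
v 2.224 -1.513 -0.769
v 2.897 -0.759 0.34
v 1.662 -0.147 -1.357
v 2.334 0.607 -0.248
v -1.889 -0.532 0.696
v -1.619 0.402 1.165
v -2.492 0.094 -0.203
v -2.221 1.028 0.266
v -0.059 -0.468 -0.486
v 0.212 0.466 -0.017
v -0.661 0.158 -1.385
v -0.391 1.092 -0.916
v 1.415 -2.006 2.658
v 2.363 -2.014 2.452
v 1.745 -2.074 4.182
v 2.287 -1.619 2.486
v 2.061 -1.291 2.55
v 1.723 -1.087 2.633
v 1.332 -1.041 2.72
v 0.955 -1.163 2.796
v 0.658 -1.43 2.849
v 0.491 -1.797 2.868
v 0.484 -2.2 2.852
v 0.638 -2.569 2.802
v 0.927 -2.841 2.727
v 1.299 -2.969 2.64
v 1.692 -2.93 2.557
v 2.037 -2.731 2.491
v 2.274 -2.407 2.454
f 1 12 6
f 1 6 2
f 1 2 8
f 1 8 11
f 1 11 12
f 2 6 10
f 6 12 5
f 12 11 3
f 11 8 7
f 8 2 9
f 4 10 5
f 4 5 3
f 4 3 7
f 4 7 9
f 4 9 10
f 5 10 6
f 3 5 12
f 7 3 11
f 9 7 8
f 10 9 2
f 14 13 16
f 14 16 15
f 16 13 17
f 16 17 15
f 17 13 18
f 17 18 15
f 18 13 19
f 18 19 15
f 19 13 20
f 19 20 15
f 20 13 21
f 20 21 15
f 21 13 22
f 21 22 15
f 22 13 23
f 22 23 15
f 23 13 24
f 23 24 15
f 24 13 14
f 24 14 15
f 26 28 25
f 29 26 25
f 25 28 27
f 27 29 25
f 26 32 28
f 30 26 29
f 30 32 26
f 28 32 27
f 31 29 27
f 27 32 31
f 31 30 29
f 32 30 31
f 34 36 33
f 37 34 33
f 33 36 35
f 35 37 33
f 34 40 36
f 38 34 37
f 38 40 34
f 36 40 35
f 39 37 35
f 35 40 39
f 39 38 37
f 40 38 39
f 42 41 44
f 42 44 43
f 44 41 45
f 44 45 43
f 45 41 46
f 45 46 43
f 46 41 47
f 46 47 43
f 47 41 48
f 47 48 43
f 48 41 49
f 48 49 43
f 49 41 50
f 49 50 43
f 50 41 51
f 50 51 43
f 51 41 52
f 51 52 43
f 52 41 53
f 52 53 43
f 53 41 54
f 53 54 43
f 54 41 55
f 54 55 43
f 55 41 56
f 55 56 43
f 56 41 57
f 56 57 43
f 57 41 42
f 57 42 43



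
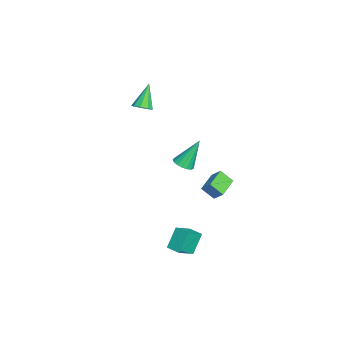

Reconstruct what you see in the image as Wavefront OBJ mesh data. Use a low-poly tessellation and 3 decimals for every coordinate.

v 2.459 2.156 -2.806
v 3.233 1.499 -2.148
v 2.987 2.833 -2.751
v 3.761 2.176 -2.093
v 3.079 1.764 -3.927
v 3.853 1.107 -3.269
v 3.607 2.441 -3.872
v 4.381 1.784 -3.214
v -3.877 3.459 -3.951
v -4.012 2.734 -3.276
v -3.574 3.969 -3.342
v -3.71 3.244 -2.667
v -2.61 2.996 -4.193
v -2.746 2.271 -3.518
v -2.308 3.506 -3.584
v -2.443 2.781 -2.909
v 3.397 1.898 3.033
v 3.792 2.332 2.909
v 3.023 2.682 4.587
v 3.545 2.43 2.8
v 3.264 2.406 2.744
v 3.014 2.266 2.755
v 2.851 2.041 2.829
v 2.814 1.783 2.951
v 2.91 1.552 3.091
v 3.118 1.4 3.218
v 3.39 1.361 3.302
v 3.663 1.446 3.326
v 3.876 1.634 3.282
v 3.979 1.883 3.181
v 3.948 2.135 3.046
v -3.493 -1.04 2.388
v -3.071 -0.677 2.638
v -4.487 -0.78 3.692
v -3.327 -0.453 2.398
v -3.662 -0.503 2.153
v -3.917 -0.804 2.018
v -3.973 -1.216 2.057
v -3.805 -1.545 2.25
v -3.491 -1.638 2.509
v -3.177 -1.45 2.711
v -3.011 -1.071 2.762
f 2 4 1
f 5 2 1
f 1 4 3
f 3 5 1
f 2 8 4
f 6 2 5
f 6 8 2
f 4 8 3
f 7 5 3
f 3 8 7
f 7 6 5
f 8 6 7
f 10 12 9
f 13 10 9
f 9 12 11
f 11 13 9
f 10 16 12
f 14 10 13
f 14 16 10
f 12 16 11
f 15 13 11
f 11 16 15
f 15 14 13
f 16 14 15
f 18 17 20
f 18 20 19
f 20 17 21
f 20 21 19
f 21 17 22
f 21 22 19
f 22 17 23
f 22 23 19
f 23 17 24
f 23 24 19
f 24 17 25
f 24 25 19
f 25 17 26
f 25 26 19
f 26 17 27
f 26 27 19
f 27 17 28
f 27 28 19
f 28 17 29
f 28 29 19
f 29 17 30
f 29 30 19
f 30 17 31
f 30 31 19
f 31 17 18
f 31 18 19
f 33 32 35
f 33 35 34
f 35 32 36
f 35 36 34
f 36 32 37
f 36 37 34
f 37 32 38
f 37 38 34
f 38 32 39
f 38 39 34
f 39 32 40
f 39 40 34
f 40 32 41
f 40 41 34
f 41 32 42
f 41 42 34
f 42 32 33
f 42 33 34



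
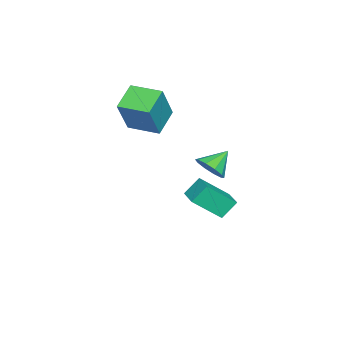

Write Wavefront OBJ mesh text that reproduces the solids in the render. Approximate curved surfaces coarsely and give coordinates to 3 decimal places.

v -2.505 -3.706 -0.043
v -3.713 -3.547 0.666
v -2.322 -2.217 -0.066
v -3.531 -2.058 0.643
v -1.509 -3.802 1.677
v -2.718 -3.643 2.386
v -1.327 -2.313 1.654
v -2.535 -2.154 2.363
v 1.519 1.226 0.503
v 1.9 1.848 0.475
v 0.741 1.734 1.197
v 1.601 1.852 0.137
v 1.271 1.617 -0.061
v 1.036 1.232 -0.044
v 0.985 0.845 0.183
v 1.139 0.604 0.532
v 1.438 0.6 0.87
v 1.768 0.835 1.068
v 2.003 1.22 1.05
v 2.053 1.607 0.823
v -2.129 -1.062 -3.386
v -2.595 -0.55 -2.61
v -2.748 0.073 -4.505
v -3.214 0.584 -3.729
v -1.206 -0.424 -3.251
v -1.672 0.087 -2.475
v -1.825 0.71 -4.37
v -2.291 1.222 -3.594
f 2 4 1
f 5 2 1
f 1 4 3
f 3 5 1
f 2 8 4
f 6 2 5
f 6 8 2
f 4 8 3
f 7 5 3
f 3 8 7
f 7 6 5
f 8 6 7
f 10 9 12
f 10 12 11
f 12 9 13
f 12 13 11
f 13 9 14
f 13 14 11
f 14 9 15
f 14 15 11
f 15 9 16
f 15 16 11
f 16 9 17
f 16 17 11
f 17 9 18
f 17 18 11
f 18 9 19
f 18 19 11
f 19 9 20
f 19 20 11
f 20 9 10
f 20 10 11
f 22 24 21
f 25 22 21
f 21 24 23
f 23 25 21
f 22 28 24
f 26 22 25
f 26 28 22
f 24 28 23
f 27 25 23
f 23 28 27
f 27 26 25
f 28 26 27



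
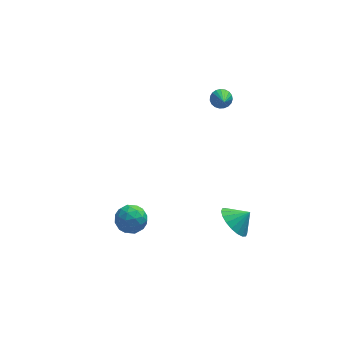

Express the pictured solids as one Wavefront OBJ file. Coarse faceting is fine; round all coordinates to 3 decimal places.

v 3.034 3.425 0.969
v 3.486 3.643 1.278
v 2.986 2.275 1.851
v 3.294 3.741 1.395
v 3.056 3.783 1.437
v 2.814 3.764 1.399
v 2.611 3.686 1.287
v 2.48 3.563 1.12
v 2.445 3.416 0.926
v 2.512 3.271 0.74
v 2.669 3.152 0.594
v 2.889 3.081 0.512
v 3.134 3.069 0.51
v 3.362 3.118 0.587
v 3.533 3.221 0.73
v 3.617 3.359 0.914
v 3.601 3.508 1.108
v 2.584 -3.601 -1.957
v 3.062 -4.285 -2.451
v 3.376 -3.519 -1.303
v 3.186 -3.92 -2.647
v 3.19 -3.493 -2.706
v 3.075 -3.086 -2.616
v 2.862 -2.782 -2.396
v 2.594 -2.64 -2.089
v 2.324 -2.688 -1.756
v 2.105 -2.917 -1.462
v 1.982 -3.282 -1.266
v 1.977 -3.709 -1.207
v 2.093 -4.116 -1.297
v 2.306 -4.42 -1.517
v 2.574 -4.562 -1.824
v 2.844 -4.514 -2.157
v -2.163 -3.07 -1.409
v -1.74 -3.779 -1.16
v -3.22 -3.401 -0.56
v -2.797 -4.11 -0.311
v -2.506 -3.332 -0.082
v -1.852 -3.127 -0.606
v -3.108 -4.053 -1.114
v -2.454 -3.848 -1.638
v -2.325 -4.387 -0.977
v -1.952 -3.941 -0.34
v -3.008 -3.239 -1.38
v -2.635 -2.793 -0.743
v -1.859 -3.395 -1.359
v -3.101 -3.785 -0.361
v -2.93 -3.327 -0.227
v -2.682 -3.744 -0.08
v -1.924 -3.012 -1.033
v -1.676 -3.429 -0.887
v -2.126 -3.166 -0.254
v -3.284 -3.751 -0.833
v -3.036 -4.168 -0.687
v -2.278 -3.436 -1.64
v -2.03 -3.853 -1.493
v -2.834 -4.014 -1.466
v -1.954 -4.169 -1.105
v -2.575 -4.364 -0.607
v -2.758 -4.33 -1.078
v -2.374 -4.21 -1.386
v -1.735 -3.908 -0.73
v -2.356 -4.102 -0.232
v -2.185 -3.645 -0.097
v -1.801 -3.525 -0.405
v -2.079 -4.265 -0.623
v -2.604 -3.078 -1.488
v -3.225 -3.272 -0.99
v -3.159 -3.655 -1.315
v -2.775 -3.535 -1.623
v -2.385 -2.816 -1.113
v -3.006 -3.011 -0.615
v -2.586 -2.97 -0.334
v -2.202 -2.85 -0.642
v -2.881 -2.915 -1.097
f 2 1 4
f 2 4 3
f 4 1 5
f 4 5 3
f 5 1 6
f 5 6 3
f 6 1 7
f 6 7 3
f 7 1 8
f 7 8 3
f 8 1 9
f 8 9 3
f 9 1 10
f 9 10 3
f 10 1 11
f 10 11 3
f 11 1 12
f 11 12 3
f 12 1 13
f 12 13 3
f 13 1 14
f 13 14 3
f 14 1 15
f 14 15 3
f 15 1 16
f 15 16 3
f 16 1 17
f 16 17 3
f 17 1 2
f 17 2 3
f 19 18 21
f 19 21 20
f 21 18 22
f 21 22 20
f 22 18 23
f 22 23 20
f 23 18 24
f 23 24 20
f 24 18 25
f 24 25 20
f 25 18 26
f 25 26 20
f 26 18 27
f 26 27 20
f 27 18 28
f 27 28 20
f 28 18 29
f 28 29 20
f 29 18 30
f 29 30 20
f 30 18 31
f 30 31 20
f 31 18 32
f 31 32 20
f 32 18 33
f 32 33 20
f 33 18 19
f 33 19 20
f 34 71 50
f 71 45 74
f 50 74 39
f 71 74 50
f 34 50 46
f 50 39 51
f 46 51 35
f 50 51 46
f 34 46 55
f 46 35 56
f 55 56 41
f 46 56 55
f 34 55 67
f 55 41 70
f 67 70 44
f 55 70 67
f 34 67 71
f 67 44 75
f 71 75 45
f 67 75 71
f 35 51 62
f 51 39 65
f 62 65 43
f 51 65 62
f 39 74 52
f 74 45 73
f 52 73 38
f 74 73 52
f 45 75 72
f 75 44 68
f 72 68 36
f 75 68 72
f 44 70 69
f 70 41 57
f 69 57 40
f 70 57 69
f 41 56 61
f 56 35 58
f 61 58 42
f 56 58 61
f 37 63 49
f 63 43 64
f 49 64 38
f 63 64 49
f 37 49 47
f 49 38 48
f 47 48 36
f 49 48 47
f 37 47 54
f 47 36 53
f 54 53 40
f 47 53 54
f 37 54 59
f 54 40 60
f 59 60 42
f 54 60 59
f 37 59 63
f 59 42 66
f 63 66 43
f 59 66 63
f 38 64 52
f 64 43 65
f 52 65 39
f 64 65 52
f 36 48 72
f 48 38 73
f 72 73 45
f 48 73 72
f 40 53 69
f 53 36 68
f 69 68 44
f 53 68 69
f 42 60 61
f 60 40 57
f 61 57 41
f 60 57 61
f 43 66 62
f 66 42 58
f 62 58 35
f 66 58 62



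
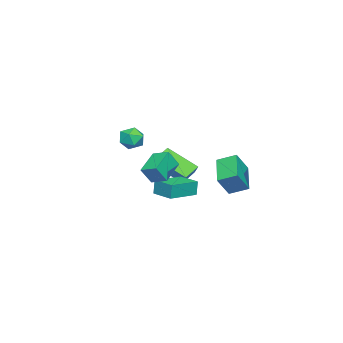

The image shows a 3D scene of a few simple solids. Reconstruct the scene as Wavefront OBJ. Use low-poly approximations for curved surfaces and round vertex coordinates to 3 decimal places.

v -3.421 2.947 -3.027
v -5.143 2.218 -2.116
v -3.644 4.095 -2.531
v -5.366 3.365 -1.619
v -2.574 2.555 -1.741
v -4.296 1.825 -0.829
v -2.797 3.702 -1.244
v -4.519 2.973 -0.333
v -0.071 -0.36 -0.006
v -0.988 -0.009 0.554
v -0.095 1.469 -1.192
v -1.011 1.82 -0.632
v 0.531 0.1 0.692
v -0.385 0.451 1.252
v 0.508 1.929 -0.494
v -0.409 2.28 0.066
v 3.34 1.106 0.056
v 1.829 1.167 0.765
v 3.538 2.102 0.394
v 2.027 2.163 1.102
v 3.793 0.677 1.058
v 2.282 0.738 1.766
v 3.991 1.673 1.395
v 2.48 1.734 2.104
v 0.905 1.716 -1.285
v 0.802 1.744 -0.331
v 1.505 2.97 -1.257
v 1.401 2.998 -0.303
v 2.599 0.902 -1.077
v 2.495 0.93 -0.123
v 3.198 2.156 -1.049
v 3.095 2.184 -0.095
v -0.872 -1.794 1.212
v -0.431 -1.066 1.23
v -0.089 -2.294 2.23
v 0.352 -1.566 2.248
v -0.458 -1.579 2.509
v -0.942 -1.27 1.88
v 0.422 -2.09 1.58
v -0.062 -1.781 0.951
v 0.369 -1.249 1.457
v -0.175 -0.933 2.031
v -0.345 -2.427 1.429
v -0.889 -2.111 2.003
f 2 4 1
f 5 2 1
f 1 4 3
f 3 5 1
f 2 8 4
f 6 2 5
f 6 8 2
f 4 8 3
f 7 5 3
f 3 8 7
f 7 6 5
f 8 6 7
f 10 12 9
f 13 10 9
f 9 12 11
f 11 13 9
f 10 16 12
f 14 10 13
f 14 16 10
f 12 16 11
f 15 13 11
f 11 16 15
f 15 14 13
f 16 14 15
f 18 20 17
f 21 18 17
f 17 20 19
f 19 21 17
f 18 24 20
f 22 18 21
f 22 24 18
f 20 24 19
f 23 21 19
f 19 24 23
f 23 22 21
f 24 22 23
f 26 28 25
f 29 26 25
f 25 28 27
f 27 29 25
f 26 32 28
f 30 26 29
f 30 32 26
f 28 32 27
f 31 29 27
f 27 32 31
f 31 30 29
f 32 30 31
f 33 44 38
f 33 38 34
f 33 34 40
f 33 40 43
f 33 43 44
f 34 38 42
f 38 44 37
f 44 43 35
f 43 40 39
f 40 34 41
f 36 42 37
f 36 37 35
f 36 35 39
f 36 39 41
f 36 41 42
f 37 42 38
f 35 37 44
f 39 35 43
f 41 39 40
f 42 41 34



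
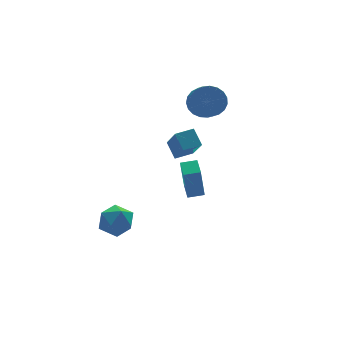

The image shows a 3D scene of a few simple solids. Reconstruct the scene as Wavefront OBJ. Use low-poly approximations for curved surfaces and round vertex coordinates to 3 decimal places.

v -4.564 0.624 -2.558
v -3.596 1.06 -2.542
v -4.124 -0.3 -3.938
v -3.156 0.136 -3.922
v -3.447 -0.538 -3.155
v -3.719 0.033 -2.302
v -4.001 0.727 -4.178
v -4.273 1.298 -3.325
v -3.248 1.124 -3.543
v -2.906 0.343 -2.911
v -4.814 0.417 -3.569
v -4.472 -0.364 -2.937
v -1.491 -2.563 3.281
v -1.542 -1.758 3.999
v -1.261 -1.145 1.708
v -1.312 -0.34 2.426
v -0.488 -2.6 3.394
v -0.539 -1.795 4.112
v -0.258 -1.182 1.821
v -0.309 -0.377 2.539
v -1.534 -3.134 0.143
v -1.899 -3.416 2.14
v -1.252 -2.182 0.329
v -1.618 -2.464 2.326
v -0.722 -3.396 0.254
v -1.088 -3.678 2.251
v -0.441 -2.444 0.44
v -0.806 -2.726 2.437
v 2.785 3.522 2.012
v 3.104 4.034 2.822
v 2.835 3.071 3.538
v 2.515 2.558 2.728
v 2.697 4.137 2.808
v 2.428 3.174 3.524
v 2.306 4.134 2.657
v 2.036 3.171 3.372
v 1.997 4.025 2.394
v 1.728 3.062 3.11
v 1.824 3.829 2.065
v 1.555 2.866 2.781
v 1.817 3.58 1.727
v 1.548 2.617 2.443
v 1.978 3.321 1.438
v 1.709 2.357 2.154
v 2.278 3.096 1.249
v 2.009 2.133 1.965
v 2.666 2.945 1.191
v 2.397 1.982 1.907
v 3.074 2.894 1.276
v 2.805 1.93 1.992
v 3.432 2.951 1.488
v 3.163 1.988 2.203
v 3.678 3.107 1.79
v 3.409 2.144 2.506
v 3.77 3.335 2.131
v 3.501 2.371 2.847
v 3.691 3.595 2.451
v 3.422 2.631 3.167
v 3.456 3.842 2.696
v 3.187 2.879 3.411
f 1 12 6
f 1 6 2
f 1 2 8
f 1 8 11
f 1 11 12
f 2 6 10
f 6 12 5
f 12 11 3
f 11 8 7
f 8 2 9
f 4 10 5
f 4 5 3
f 4 3 7
f 4 7 9
f 4 9 10
f 5 10 6
f 3 5 12
f 7 3 11
f 9 7 8
f 10 9 2
f 14 16 13
f 17 14 13
f 13 16 15
f 15 17 13
f 14 20 16
f 18 14 17
f 18 20 14
f 16 20 15
f 19 17 15
f 15 20 19
f 19 18 17
f 20 18 19
f 22 24 21
f 25 22 21
f 21 24 23
f 23 25 21
f 22 28 24
f 26 22 25
f 26 28 22
f 24 28 23
f 27 25 23
f 23 28 27
f 27 26 25
f 28 26 27
f 30 29 33
f 30 33 31
f 31 33 34
f 31 34 32
f 33 29 35
f 33 35 34
f 34 35 36
f 34 36 32
f 35 29 37
f 35 37 36
f 36 37 38
f 36 38 32
f 37 29 39
f 37 39 38
f 38 39 40
f 38 40 32
f 39 29 41
f 39 41 40
f 40 41 42
f 40 42 32
f 41 29 43
f 41 43 42
f 42 43 44
f 42 44 32
f 43 29 45
f 43 45 44
f 44 45 46
f 44 46 32
f 45 29 47
f 45 47 46
f 46 47 48
f 46 48 32
f 47 29 49
f 47 49 48
f 48 49 50
f 48 50 32
f 49 29 51
f 49 51 50
f 50 51 52
f 50 52 32
f 51 29 53
f 51 53 52
f 52 53 54
f 52 54 32
f 53 29 55
f 53 55 54
f 54 55 56
f 54 56 32
f 55 29 57
f 55 57 56
f 56 57 58
f 56 58 32
f 57 29 59
f 57 59 58
f 58 59 60
f 58 60 32
f 59 29 30
f 59 30 60
f 60 30 31
f 60 31 32



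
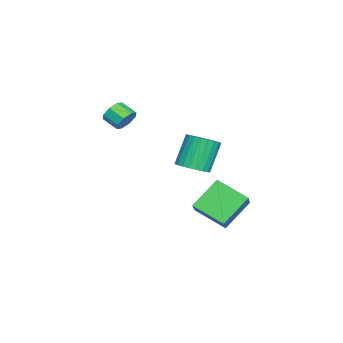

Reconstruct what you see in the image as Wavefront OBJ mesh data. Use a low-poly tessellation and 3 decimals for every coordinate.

v 3.01 2.483 -0.22
v 3.575 1.851 0.208
v 2.695 2.245 1.949
v 2.13 2.877 1.52
v 3.776 2.161 0.24
v 2.896 2.555 1.981
v 3.861 2.52 0.201
v 2.981 2.914 1.942
v 3.815 2.873 0.098
v 2.935 3.267 1.839
v 3.648 3.167 -0.053
v 2.768 3.561 1.688
v 3.383 3.357 -0.23
v 2.503 3.751 1.511
v 3.061 3.414 -0.405
v 2.181 3.807 1.336
v 2.732 3.329 -0.552
v 1.852 3.722 1.189
v 2.445 3.115 -0.649
v 1.565 3.509 1.092
v 2.244 2.805 -0.681
v 1.364 3.199 1.06
v 2.159 2.446 -0.642
v 1.279 2.84 1.099
v 2.205 2.093 -0.539
v 1.325 2.487 1.202
v 2.372 1.799 -0.388
v 1.492 2.193 1.353
v 2.637 1.609 -0.211
v 1.757 2.003 1.53
v 2.959 1.553 -0.036
v 2.079 1.946 1.705
v 3.288 1.638 0.111
v 2.408 2.031 1.852
v 2.224 -1.146 2.432
v 2.582 -1.568 1.957
v 2.215 -2.417 2.433
v 1.856 -1.994 2.908
v 2.888 -1.447 2.408
v 2.521 -2.296 2.885
v 2.805 -1.15 2.874
v 2.437 -1.998 3.35
v 2.381 -0.85 3.08
v 2.013 -1.698 3.557
v 1.865 -0.723 2.907
v 1.498 -1.572 3.383
v 1.559 -0.844 2.455
v 1.192 -1.693 2.932
v 1.643 -1.142 1.99
v 1.275 -1.99 2.466
v 2.067 -1.442 1.783
v 1.699 -2.29 2.26
v 1.35 2.259 -4.225
v 0.118 3.29 -2.842
v 1.828 4.012 -5.107
v 0.596 5.043 -3.724
v 2.744 2.437 -3.116
v 1.512 3.468 -1.733
v 3.222 4.19 -3.998
v 1.99 5.221 -2.615
f 2 1 5
f 2 5 3
f 3 5 6
f 3 6 4
f 5 1 7
f 5 7 6
f 6 7 8
f 6 8 4
f 7 1 9
f 7 9 8
f 8 9 10
f 8 10 4
f 9 1 11
f 9 11 10
f 10 11 12
f 10 12 4
f 11 1 13
f 11 13 12
f 12 13 14
f 12 14 4
f 13 1 15
f 13 15 14
f 14 15 16
f 14 16 4
f 15 1 17
f 15 17 16
f 16 17 18
f 16 18 4
f 17 1 19
f 17 19 18
f 18 19 20
f 18 20 4
f 19 1 21
f 19 21 20
f 20 21 22
f 20 22 4
f 21 1 23
f 21 23 22
f 22 23 24
f 22 24 4
f 23 1 25
f 23 25 24
f 24 25 26
f 24 26 4
f 25 1 27
f 25 27 26
f 26 27 28
f 26 28 4
f 27 1 29
f 27 29 28
f 28 29 30
f 28 30 4
f 29 1 31
f 29 31 30
f 30 31 32
f 30 32 4
f 31 1 33
f 31 33 32
f 32 33 34
f 32 34 4
f 33 1 2
f 33 2 34
f 34 2 3
f 34 3 4
f 36 35 39
f 36 39 37
f 37 39 40
f 37 40 38
f 39 35 41
f 39 41 40
f 40 41 42
f 40 42 38
f 41 35 43
f 41 43 42
f 42 43 44
f 42 44 38
f 43 35 45
f 43 45 44
f 44 45 46
f 44 46 38
f 45 35 47
f 45 47 46
f 46 47 48
f 46 48 38
f 47 35 49
f 47 49 48
f 48 49 50
f 48 50 38
f 49 35 51
f 49 51 50
f 50 51 52
f 50 52 38
f 51 35 36
f 51 36 52
f 52 36 37
f 52 37 38
f 54 56 53
f 57 54 53
f 53 56 55
f 55 57 53
f 54 60 56
f 58 54 57
f 58 60 54
f 56 60 55
f 59 57 55
f 55 60 59
f 59 58 57
f 60 58 59



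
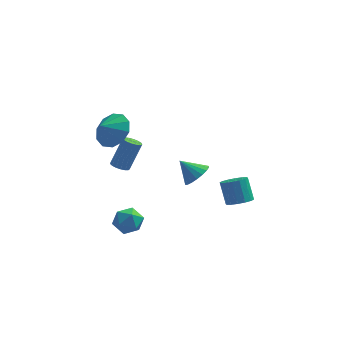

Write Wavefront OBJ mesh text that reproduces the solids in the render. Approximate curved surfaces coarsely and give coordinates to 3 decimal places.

v -2.102 1.662 -0.584
v -1.689 1.871 -0.821
v -1.105 2.427 0.687
v -1.518 2.218 0.924
v -1.857 2.053 -0.823
v -1.274 2.61 0.685
v -2.082 2.147 -0.771
v -1.499 2.703 0.737
v -2.311 2.129 -0.675
v -1.728 2.685 0.833
v -2.492 2.004 -0.559
v -1.909 2.56 0.949
v -2.584 1.801 -0.449
v -2.001 2.357 1.059
v -2.565 1.566 -0.369
v -1.982 2.122 1.139
v -2.44 1.352 -0.339
v -1.857 1.909 1.169
v -2.238 1.21 -0.365
v -1.654 1.767 1.143
v -2.004 1.171 -0.441
v -1.421 1.728 1.067
v -1.793 1.245 -0.55
v -1.209 1.802 0.958
v -1.652 1.414 -0.667
v -1.069 1.971 0.841
v -1.614 1.64 -0.764
v -1.031 2.196 0.744
v -2.114 0.372 -3.069
v -1.409 0.868 -3.091
v -1.731 -0.228 -4.269
v -1.026 0.268 -4.291
v -1.099 -0.351 -3.695
v -1.336 0.019 -2.954
v -1.804 0.621 -4.406
v -2.041 0.991 -3.665
v -1.217 1.021 -3.918
v -0.781 0.42 -3.478
v -2.359 0.22 -3.882
v -1.923 -0.381 -3.442
v 1.92 -0.788 0.807
v 2.314 -0.136 1.014
v 1.06 -0.532 1.633
v 2.102 -0.021 0.758
v 1.854 -0.058 0.512
v 1.619 -0.24 0.324
v 1.444 -0.53 0.231
v 1.362 -0.872 0.253
v 1.392 -1.196 0.384
v 1.525 -1.441 0.599
v 1.737 -1.555 0.855
v 1.985 -1.518 1.101
v 2.22 -1.337 1.289
v 2.396 -1.046 1.382
v 2.477 -0.705 1.36
v 2.448 -0.38 1.229
v -2.24 0.297 3.045
v -1.794 0.826 3.848
v -2.8 -0.217 3.695
v -2.323 1.16 3.655
v -2.821 1.164 3.229
v -3.097 0.837 2.733
v -3.046 0.303 2.356
v -2.686 -0.232 2.242
v -2.157 -0.566 2.435
v -1.659 -0.57 2.861
v -1.383 -0.243 3.357
v -1.434 0.29 3.734
v 3.822 3.128 -4.028
v 4.404 2.827 -3.683
v 4.039 3.472 -2.507
v 3.458 3.772 -2.852
v 4.533 3.159 -3.825
v 4.169 3.803 -2.649
v 4.472 3.482 -4.021
v 4.107 4.127 -2.845
v 4.237 3.71 -4.219
v 3.872 4.355 -3.043
v 3.89 3.782 -4.366
v 3.526 4.427 -3.19
v 3.526 3.679 -4.422
v 3.161 4.324 -3.246
v 3.241 3.428 -4.373
v 2.876 4.073 -3.197
v 3.111 3.097 -4.231
v 2.747 3.741 -3.055
v 3.173 2.773 -4.035
v 2.808 3.418 -2.859
v 3.408 2.545 -3.837
v 3.043 3.19 -2.661
v 3.754 2.473 -3.69
v 3.39 3.118 -2.514
v 4.119 2.576 -3.634
v 3.754 3.221 -2.458
f 2 1 5
f 2 5 3
f 3 5 6
f 3 6 4
f 5 1 7
f 5 7 6
f 6 7 8
f 6 8 4
f 7 1 9
f 7 9 8
f 8 9 10
f 8 10 4
f 9 1 11
f 9 11 10
f 10 11 12
f 10 12 4
f 11 1 13
f 11 13 12
f 12 13 14
f 12 14 4
f 13 1 15
f 13 15 14
f 14 15 16
f 14 16 4
f 15 1 17
f 15 17 16
f 16 17 18
f 16 18 4
f 17 1 19
f 17 19 18
f 18 19 20
f 18 20 4
f 19 1 21
f 19 21 20
f 20 21 22
f 20 22 4
f 21 1 23
f 21 23 22
f 22 23 24
f 22 24 4
f 23 1 25
f 23 25 24
f 24 25 26
f 24 26 4
f 25 1 27
f 25 27 26
f 26 27 28
f 26 28 4
f 27 1 2
f 27 2 28
f 28 2 3
f 28 3 4
f 29 40 34
f 29 34 30
f 29 30 36
f 29 36 39
f 29 39 40
f 30 34 38
f 34 40 33
f 40 39 31
f 39 36 35
f 36 30 37
f 32 38 33
f 32 33 31
f 32 31 35
f 32 35 37
f 32 37 38
f 33 38 34
f 31 33 40
f 35 31 39
f 37 35 36
f 38 37 30
f 42 41 44
f 42 44 43
f 44 41 45
f 44 45 43
f 45 41 46
f 45 46 43
f 46 41 47
f 46 47 43
f 47 41 48
f 47 48 43
f 48 41 49
f 48 49 43
f 49 41 50
f 49 50 43
f 50 41 51
f 50 51 43
f 51 41 52
f 51 52 43
f 52 41 53
f 52 53 43
f 53 41 54
f 53 54 43
f 54 41 55
f 54 55 43
f 55 41 56
f 55 56 43
f 56 41 42
f 56 42 43
f 58 57 60
f 58 60 59
f 60 57 61
f 60 61 59
f 61 57 62
f 61 62 59
f 62 57 63
f 62 63 59
f 63 57 64
f 63 64 59
f 64 57 65
f 64 65 59
f 65 57 66
f 65 66 59
f 66 57 67
f 66 67 59
f 67 57 68
f 67 68 59
f 68 57 58
f 68 58 59
f 70 69 73
f 70 73 71
f 71 73 74
f 71 74 72
f 73 69 75
f 73 75 74
f 74 75 76
f 74 76 72
f 75 69 77
f 75 77 76
f 76 77 78
f 76 78 72
f 77 69 79
f 77 79 78
f 78 79 80
f 78 80 72
f 79 69 81
f 79 81 80
f 80 81 82
f 80 82 72
f 81 69 83
f 81 83 82
f 82 83 84
f 82 84 72
f 83 69 85
f 83 85 84
f 84 85 86
f 84 86 72
f 85 69 87
f 85 87 86
f 86 87 88
f 86 88 72
f 87 69 89
f 87 89 88
f 88 89 90
f 88 90 72
f 89 69 91
f 89 91 90
f 90 91 92
f 90 92 72
f 91 69 93
f 91 93 92
f 92 93 94
f 92 94 72
f 93 69 70
f 93 70 94
f 94 70 71
f 94 71 72



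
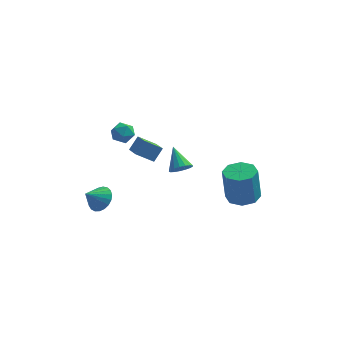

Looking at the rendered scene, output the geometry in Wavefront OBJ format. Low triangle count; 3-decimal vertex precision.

v 3.485 2.386 -4.81
v 4.431 2.394 -4.721
v 4.241 2.303 -2.682
v 3.295 2.294 -2.77
v 4.145 3.063 -4.718
v 3.955 2.971 -2.679
v 3.472 3.335 -4.768
v 3.283 3.243 -2.729
v 2.807 3.051 -4.843
v 2.618 2.959 -2.803
v 2.539 2.377 -4.898
v 2.349 2.286 -2.859
v 2.825 1.709 -4.901
v 2.635 1.617 -2.862
v 3.497 1.437 -4.851
v 3.308 1.345 -2.812
v 4.162 1.721 -4.777
v 3.973 1.629 -2.737
v -3.505 -1.741 -2.443
v -2.984 -1.574 -1.86
v -4.175 -2.259 -1.697
v -3.183 -1.307 -1.853
v -3.437 -1.116 -1.949
v -3.703 -1.032 -2.13
v -3.935 -1.071 -2.365
v -4.093 -1.226 -2.614
v -4.148 -1.47 -2.833
v -4.093 -1.76 -2.985
v -3.935 -2.047 -3.044
v -3.704 -2.282 -2.998
v -3.437 -2.422 -2.857
v -3.183 -2.445 -2.644
v -2.984 -2.346 -2.396
v -2.875 -2.142 -2.157
v -2.875 -1.869 -1.967
v -2.991 3.188 -0.521
v -2.459 2.789 -0.813
v -3.321 2.271 0.133
v -2.789 1.872 -0.159
v -2.628 2.42 0.289
v -2.424 2.987 -0.115
v -3.356 2.073 -0.565
v -3.152 2.64 -0.969
v -2.685 2.1 -0.839
v -2.235 2.314 -0.312
v -3.545 2.746 -0.368
v -3.095 2.96 0.159
v 0.505 -0.722 -0.547
v 0.925 -0.293 -0.77
v -0.005 0.262 0.387
v 0.678 -0.253 -0.947
v 0.392 -0.32 -1.032
v 0.131 -0.48 -1.007
v -0.043 -0.694 -0.876
v -0.093 -0.916 -0.67
v -0.005 -1.092 -0.436
v 0.2 -1.185 -0.227
v 0.474 -1.171 -0.092
v 0.756 -1.054 -0.061
v 0.98 -0.861 -0.141
v 1.095 -0.637 -0.315
v 1.075 -0.432 -0.542
v -1.587 -2.396 1.626
v -1.203 -1.936 2.311
v -2.038 -1.363 1.186
v -1.654 -0.903 1.871
v -0.686 -2.257 1.029
v -0.302 -1.797 1.714
v -1.137 -1.224 0.589
v -0.753 -0.764 1.274
f 2 1 5
f 2 5 3
f 3 5 6
f 3 6 4
f 5 1 7
f 5 7 6
f 6 7 8
f 6 8 4
f 7 1 9
f 7 9 8
f 8 9 10
f 8 10 4
f 9 1 11
f 9 11 10
f 10 11 12
f 10 12 4
f 11 1 13
f 11 13 12
f 12 13 14
f 12 14 4
f 13 1 15
f 13 15 14
f 14 15 16
f 14 16 4
f 15 1 17
f 15 17 16
f 16 17 18
f 16 18 4
f 17 1 2
f 17 2 18
f 18 2 3
f 18 3 4
f 20 19 22
f 20 22 21
f 22 19 23
f 22 23 21
f 23 19 24
f 23 24 21
f 24 19 25
f 24 25 21
f 25 19 26
f 25 26 21
f 26 19 27
f 26 27 21
f 27 19 28
f 27 28 21
f 28 19 29
f 28 29 21
f 29 19 30
f 29 30 21
f 30 19 31
f 30 31 21
f 31 19 32
f 31 32 21
f 32 19 33
f 32 33 21
f 33 19 34
f 33 34 21
f 34 19 35
f 34 35 21
f 35 19 20
f 35 20 21
f 36 47 41
f 36 41 37
f 36 37 43
f 36 43 46
f 36 46 47
f 37 41 45
f 41 47 40
f 47 46 38
f 46 43 42
f 43 37 44
f 39 45 40
f 39 40 38
f 39 38 42
f 39 42 44
f 39 44 45
f 40 45 41
f 38 40 47
f 42 38 46
f 44 42 43
f 45 44 37
f 49 48 51
f 49 51 50
f 51 48 52
f 51 52 50
f 52 48 53
f 52 53 50
f 53 48 54
f 53 54 50
f 54 48 55
f 54 55 50
f 55 48 56
f 55 56 50
f 56 48 57
f 56 57 50
f 57 48 58
f 57 58 50
f 58 48 59
f 58 59 50
f 59 48 60
f 59 60 50
f 60 48 61
f 60 61 50
f 61 48 62
f 61 62 50
f 62 48 49
f 62 49 50
f 64 66 63
f 67 64 63
f 63 66 65
f 65 67 63
f 64 70 66
f 68 64 67
f 68 70 64
f 66 70 65
f 69 67 65
f 65 70 69
f 69 68 67
f 70 68 69



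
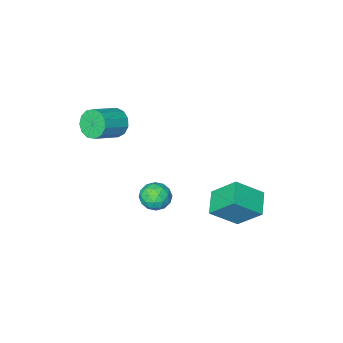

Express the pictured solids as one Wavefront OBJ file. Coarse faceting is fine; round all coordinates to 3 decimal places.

v -3.783 0.374 -2.152
v -2.533 -0.148 -1.108
v -4.372 1.474 -0.897
v -3.122 0.952 0.148
v -2.978 1.348 -2.628
v -1.728 0.826 -1.583
v -3.567 2.448 -1.372
v -2.317 1.926 -0.328
v 0.932 -2.861 3.661
v 1.293 -3.207 3.024
v 2.648 -3.005 3.681
v 2.288 -2.659 4.319
v 1.271 -2.76 2.932
v 2.626 -2.559 3.59
v 1.141 -2.345 3.072
v 2.497 -2.144 3.73
v 0.945 -2.094 3.399
v 2.301 -1.893 4.057
v 0.745 -2.086 3.81
v 2.101 -1.885 4.467
v 0.605 -2.324 4.173
v 1.96 -2.123 4.83
v 0.568 -2.733 4.373
v 1.924 -2.531 5.031
v 0.647 -3.182 4.348
v 2.002 -2.98 5.005
v 0.816 -3.528 4.105
v 2.172 -3.327 4.762
v 1.023 -3.663 3.721
v 2.378 -3.462 4.378
v 1.2 -3.543 3.318
v 2.556 -3.342 3.975
v 0.639 -0.019 -0.792
v 1.054 -0.247 -0.135
v -0.374 -0.753 -0.405
v 0.041 -0.981 0.252
v -0.217 -0.217 0.18
v 0.41 0.237 -0.059
v 0.27 -1.237 -0.481
v 0.897 -0.783 -0.72
v 0.827 -0.999 0.057
v 0.526 -0.369 0.466
v 0.154 -0.631 -1.006
v -0.147 -0.001 -0.597
v 0.936 -0.068 -0.497
v -0.256 -0.932 -0.043
v -0.407 -0.482 -0.085
v -0.163 -0.616 0.301
v 0.557 0.216 -0.452
v 0.801 0.082 -0.066
v 0.054 0.1 0.119
v -0.121 -1.082 -0.474
v 0.123 -1.216 -0.088
v 0.843 -0.384 -0.841
v 1.087 -0.518 -0.455
v 0.626 -1.1 -0.659
v 1.046 -0.645 0.001
v 0.45 -1.076 0.229
v 0.585 -1.227 -0.202
v 0.953 -0.96 -0.343
v 0.869 -0.274 0.242
v 0.273 -0.705 0.469
v 0.122 -0.256 0.427
v 0.49 0.01 0.287
v 0.735 -0.716 0.355
v 0.407 -0.295 -1.009
v -0.189 -0.726 -0.782
v 0.19 -1.01 -0.827
v 0.558 -0.744 -0.967
v 0.23 0.076 -0.769
v -0.366 -0.355 -0.541
v -0.273 -0.04 -0.197
v 0.095 0.227 -0.338
v -0.055 -0.284 -0.895
f 2 4 1
f 5 2 1
f 1 4 3
f 3 5 1
f 2 8 4
f 6 2 5
f 6 8 2
f 4 8 3
f 7 5 3
f 3 8 7
f 7 6 5
f 8 6 7
f 10 9 13
f 10 13 11
f 11 13 14
f 11 14 12
f 13 9 15
f 13 15 14
f 14 15 16
f 14 16 12
f 15 9 17
f 15 17 16
f 16 17 18
f 16 18 12
f 17 9 19
f 17 19 18
f 18 19 20
f 18 20 12
f 19 9 21
f 19 21 20
f 20 21 22
f 20 22 12
f 21 9 23
f 21 23 22
f 22 23 24
f 22 24 12
f 23 9 25
f 23 25 24
f 24 25 26
f 24 26 12
f 25 9 27
f 25 27 26
f 26 27 28
f 26 28 12
f 27 9 29
f 27 29 28
f 28 29 30
f 28 30 12
f 29 9 31
f 29 31 30
f 30 31 32
f 30 32 12
f 31 9 10
f 31 10 32
f 32 10 11
f 32 11 12
f 33 70 49
f 70 44 73
f 49 73 38
f 70 73 49
f 33 49 45
f 49 38 50
f 45 50 34
f 49 50 45
f 33 45 54
f 45 34 55
f 54 55 40
f 45 55 54
f 33 54 66
f 54 40 69
f 66 69 43
f 54 69 66
f 33 66 70
f 66 43 74
f 70 74 44
f 66 74 70
f 34 50 61
f 50 38 64
f 61 64 42
f 50 64 61
f 38 73 51
f 73 44 72
f 51 72 37
f 73 72 51
f 44 74 71
f 74 43 67
f 71 67 35
f 74 67 71
f 43 69 68
f 69 40 56
f 68 56 39
f 69 56 68
f 40 55 60
f 55 34 57
f 60 57 41
f 55 57 60
f 36 62 48
f 62 42 63
f 48 63 37
f 62 63 48
f 36 48 46
f 48 37 47
f 46 47 35
f 48 47 46
f 36 46 53
f 46 35 52
f 53 52 39
f 46 52 53
f 36 53 58
f 53 39 59
f 58 59 41
f 53 59 58
f 36 58 62
f 58 41 65
f 62 65 42
f 58 65 62
f 37 63 51
f 63 42 64
f 51 64 38
f 63 64 51
f 35 47 71
f 47 37 72
f 71 72 44
f 47 72 71
f 39 52 68
f 52 35 67
f 68 67 43
f 52 67 68
f 41 59 60
f 59 39 56
f 60 56 40
f 59 56 60
f 42 65 61
f 65 41 57
f 61 57 34
f 65 57 61

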